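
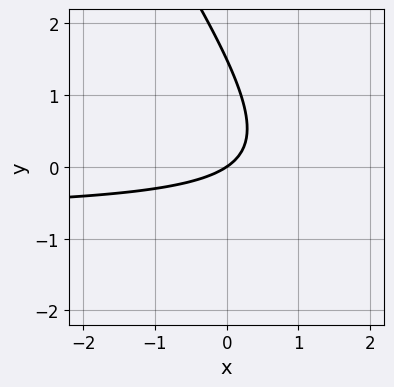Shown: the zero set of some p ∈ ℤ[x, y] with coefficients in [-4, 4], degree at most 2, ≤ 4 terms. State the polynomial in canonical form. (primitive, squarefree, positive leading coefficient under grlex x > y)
3*x*y + 2*y^2 + 2*x - 3*y

Degree: the shape is more complex than any degree-1 curve, so deg p = 2.
From the visible intercepts: it meets the x-axis at x = 0 (among the integer gridlines); it meets the y-axis at y = 0 (among the integer gridlines).
Putting this together gives p.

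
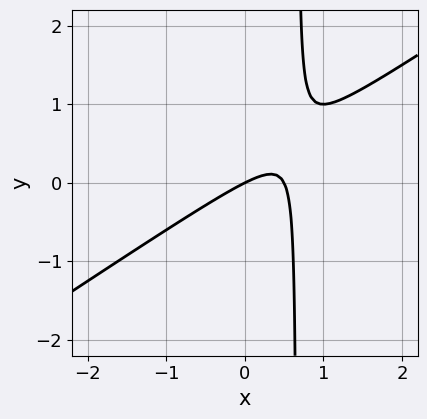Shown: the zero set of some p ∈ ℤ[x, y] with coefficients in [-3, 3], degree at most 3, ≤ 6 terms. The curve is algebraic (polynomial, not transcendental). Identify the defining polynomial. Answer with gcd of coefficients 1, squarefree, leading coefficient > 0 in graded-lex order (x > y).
2*x^2 - 3*x*y - x + 2*y

(a) deg p = 2. The shape is more complex than any degree-1 curve.
(b) From the visible intercepts: it crosses the y-axis at the gridline y = 0; it crosses the x-axis at the gridline x = 0.
(c) Putting this together gives p.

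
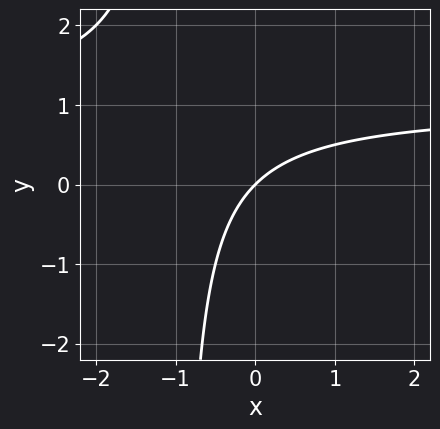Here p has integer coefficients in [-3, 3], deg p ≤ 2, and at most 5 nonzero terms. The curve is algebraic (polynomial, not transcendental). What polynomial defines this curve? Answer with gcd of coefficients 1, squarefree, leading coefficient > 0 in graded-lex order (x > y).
x*y - x + y

deg p = 2. No degree-1 curve has this shape.
From the visible intercepts: it meets the x-axis at x = 0 (among the integer gridlines); it crosses the y-axis at the gridline y = 0.
Assembling these constraints gives the stated polynomial.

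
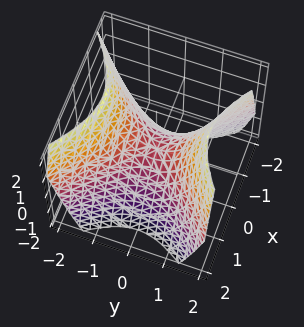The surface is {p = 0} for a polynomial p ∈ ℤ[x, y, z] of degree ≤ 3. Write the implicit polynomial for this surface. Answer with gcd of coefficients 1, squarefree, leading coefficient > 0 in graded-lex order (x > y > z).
First, deg p = 2. A hyperbolic paraboloid; a quadric.
Next, symmetries: mirror symmetry y ↦ −y ⇒ only even powers of y; it's symmetric under x → −x, forcing even powers of x.
Next, from the axis intercepts and sections: one x-axis crossing is at x = 0; it crosses the y-axis at the gridline y = 0; one z-axis crossing is at z = 0.
Finally, together with the visible shape, these determine p as stated.

x^2 - y^2 + z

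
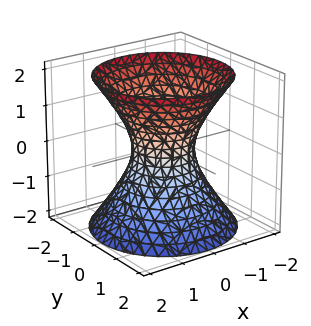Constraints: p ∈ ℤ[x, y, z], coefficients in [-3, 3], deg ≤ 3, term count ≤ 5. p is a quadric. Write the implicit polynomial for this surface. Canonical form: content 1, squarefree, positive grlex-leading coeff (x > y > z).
3*x^2 + 3*y^2 - 2*z^2 - 2

First, the degree is 2 — one connected sheet with a waist; a quadric.
Then, symmetries: rotational symmetry about the z-axis ⇒ p depends on x, y only through x² + y²; mirror symmetry z ↦ −z ⇒ only even powers of z.
Then, checking where it meets the axes: a circular section at z = -2 has radius between 1 and 2; the surface avoids every integer z-axis point in the box.
Finally, putting this together gives p.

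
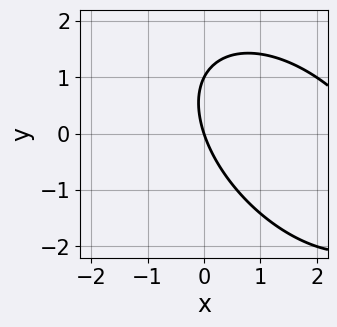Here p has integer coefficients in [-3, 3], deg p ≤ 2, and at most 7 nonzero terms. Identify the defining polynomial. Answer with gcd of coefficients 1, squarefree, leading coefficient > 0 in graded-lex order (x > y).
x^2 + x*y + y^2 - 3*x - y

The degree is 2 — a generic line meets the curve in up to 2 points.
From the axis intercepts and sections: it meets the x-axis at x = 0 (among the integer gridlines); among the integer gridlines, it crosses the y-axis at y ∈ {0, 1}.
Assembling these constraints gives the stated polynomial.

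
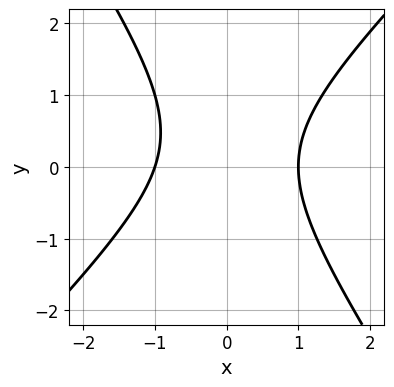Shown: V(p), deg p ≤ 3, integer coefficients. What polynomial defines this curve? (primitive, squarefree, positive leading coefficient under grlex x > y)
3*x^2 - x*y - 2*y^2 + y - 3

1. deg p = 2. No degree-1 curve has this shape.
2. Reading off the gridlines: it misses every integer gridline on the y-axis; among the integer gridlines, it crosses the x-axis at x ∈ {-1, 1}.
3. Matching integer coefficients to the picture gives p.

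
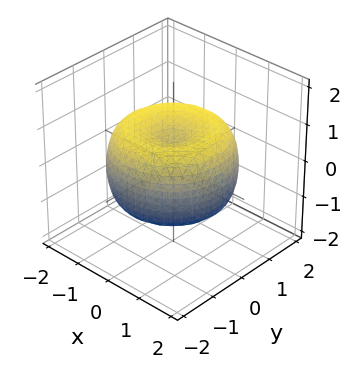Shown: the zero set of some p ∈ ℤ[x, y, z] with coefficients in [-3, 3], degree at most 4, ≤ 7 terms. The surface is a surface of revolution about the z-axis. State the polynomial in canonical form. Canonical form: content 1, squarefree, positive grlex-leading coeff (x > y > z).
First, deg p = 4.
Next, by symmetry, the z-axis is an axis of rotation, so x and y enter only as x² + y².
Next, observable constraints: a circular section at z = 0 has radius between 1 and 2.
Finally, together with the visible shape, these determine p as stated.

x^4 + 2*x^2*y^2 + y^4 - 2*x^2 - 2*y^2 + 2*z^2 - 1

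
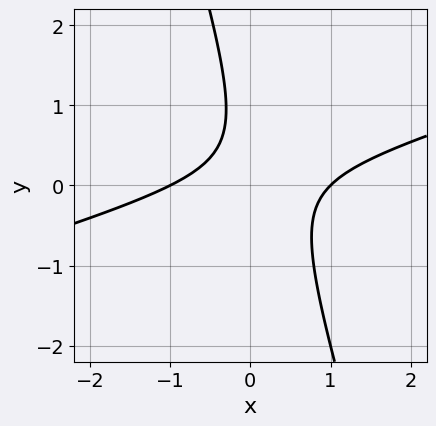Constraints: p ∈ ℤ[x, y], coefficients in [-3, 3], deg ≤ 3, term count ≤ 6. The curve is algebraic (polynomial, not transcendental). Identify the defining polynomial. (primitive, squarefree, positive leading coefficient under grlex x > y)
(a) Degree: the shape is more complex than any degree-1 curve, so deg p = 2.
(b) Checking where it meets the axes: no y-intercept at any integer in the box; among the integer gridlines, it crosses the x-axis at x ∈ {-1, 1}.
(c) Matching integer coefficients to the picture gives p.

x^2 - 3*x*y - y^2 + y - 1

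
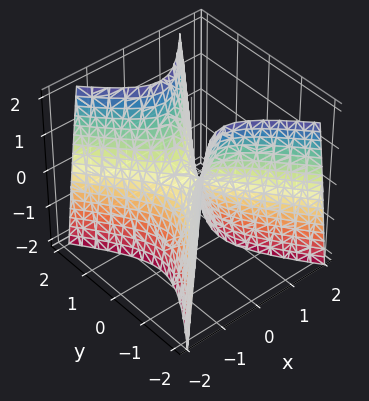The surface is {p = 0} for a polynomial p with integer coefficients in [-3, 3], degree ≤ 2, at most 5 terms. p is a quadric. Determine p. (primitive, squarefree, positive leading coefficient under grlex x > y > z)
First, deg p = 2. A saddle surface; a quadric.
Then, symmetries: mirror symmetry y ↦ −y ⇒ only even powers of y; it's symmetric under x → −x, forcing even powers of x.
Next, observable constraints: it meets the x-axis at x = 0 (among the integer gridlines); one y-axis crossing is at y = 0.
Finally, matching integer coefficients to the picture gives p.

3*x^2 - 2*y^2 + z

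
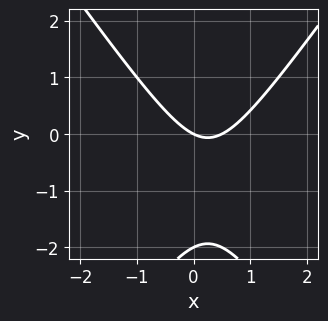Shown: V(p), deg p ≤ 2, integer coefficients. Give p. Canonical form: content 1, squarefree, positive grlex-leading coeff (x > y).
2*x^2 - y^2 - x - 2*y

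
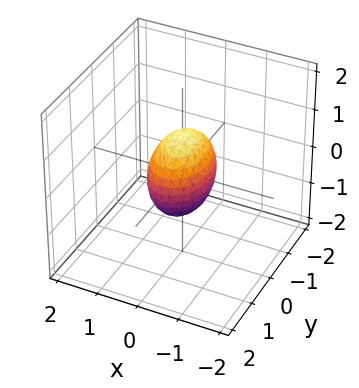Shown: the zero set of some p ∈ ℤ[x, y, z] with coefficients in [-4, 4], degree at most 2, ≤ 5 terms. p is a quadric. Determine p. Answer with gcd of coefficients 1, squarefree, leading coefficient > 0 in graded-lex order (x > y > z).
2*x^2 + y^2 + z^2 - 1

The degree is 2 — a closed, bounded, convex surface; a quadric.
Symmetries: the z ↦ −z reflection is a symmetry, so z appears only in even powers; mirror symmetry y ↦ −y ⇒ only even powers of y; the x ↦ −x reflection is a symmetry, so x appears only in even powers.
From the axis intercepts and sections: among the integer gridlines, it crosses the y-axis at y ∈ {-1, 1}; among the integer gridlines, it crosses the z-axis at z ∈ {-1, 1}.
Matching integer coefficients to the picture gives p.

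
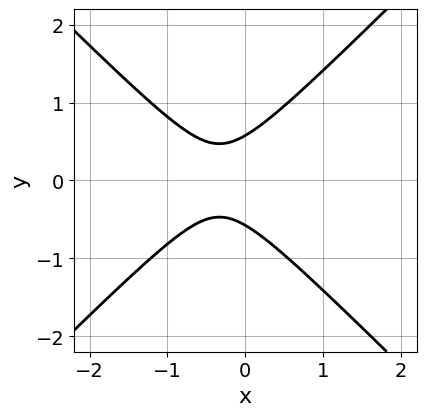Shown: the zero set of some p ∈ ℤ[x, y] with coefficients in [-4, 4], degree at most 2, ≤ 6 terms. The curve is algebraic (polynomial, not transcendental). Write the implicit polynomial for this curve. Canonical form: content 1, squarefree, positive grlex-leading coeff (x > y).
3*x^2 - 3*y^2 + 2*x + 1

Degree: the shape is more complex than any degree-1 curve, so deg p = 2.
Symmetries: mirror symmetry y ↦ −y ⇒ only even powers of y.
Checking where it meets the axes: it misses every integer gridline on the x-axis.
Matching integer coefficients to the picture gives p.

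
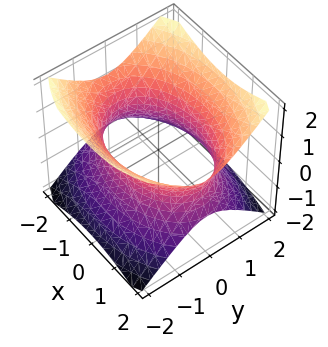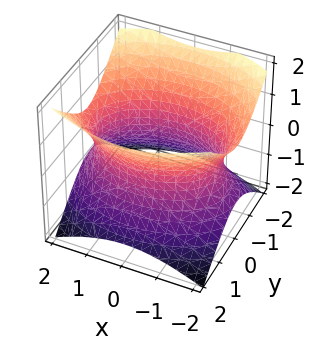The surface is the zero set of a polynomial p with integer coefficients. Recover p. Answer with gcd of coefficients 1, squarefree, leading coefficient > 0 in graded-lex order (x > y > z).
x^2 + 2*y^2 - 2*z^2 - 3

First, deg p = 2. An hourglass — one-sheet hyperboloid; a quadric.
Then, symmetries: it's symmetric under y → −y, forcing even powers of y; mirror symmetry x ↦ −x ⇒ only even powers of x; mirror symmetry z ↦ −z ⇒ only even powers of z.
Next, reading off the gridlines: it misses every integer gridline on the z-axis.
Finally, assembling these constraints gives the stated polynomial.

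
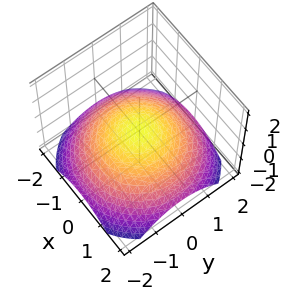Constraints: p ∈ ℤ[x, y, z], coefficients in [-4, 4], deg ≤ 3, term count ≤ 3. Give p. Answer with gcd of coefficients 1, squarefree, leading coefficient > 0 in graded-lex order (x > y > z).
x^2 + y^2 + 3*z

First, deg p = 2.
Then, symmetries: the surface is invariant under rotation about z: p = q(x² + y², z).
Next, from the axis intercepts and sections: one z-axis crossing is at z = 0; it meets the x-axis at x = 0 (among the integer gridlines).
Finally, the integer polynomial consistent with all of this is the stated p.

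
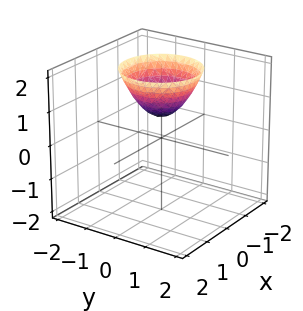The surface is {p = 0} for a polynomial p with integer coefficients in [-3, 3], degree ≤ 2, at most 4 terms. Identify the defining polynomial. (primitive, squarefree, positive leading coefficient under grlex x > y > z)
3*x^2 + 3*y^2 - 3*z + 2

(a) Degree: a generic line meets the surface in up to 2 points, so deg p = 2.
(b) Symmetries: the surface is invariant under rotation about z: p = q(x² + y², z).
(c) Reading off the gridlines: a circular section at z = 1 has radius between 0 and 1; the surface avoids every integer x-axis point in the box; the surface avoids every integer y-axis point in the box.
(d) Assembling these constraints gives the stated polynomial.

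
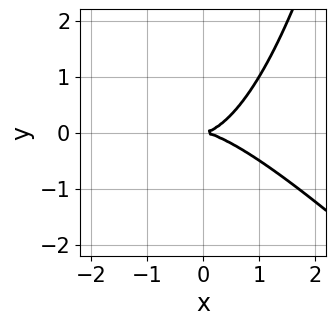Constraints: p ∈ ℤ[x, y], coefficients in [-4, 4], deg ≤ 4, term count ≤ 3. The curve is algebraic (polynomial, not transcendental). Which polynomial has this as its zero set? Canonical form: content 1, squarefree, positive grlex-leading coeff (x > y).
x^3 + x^2*y - 2*y^2

Degree: the shape is more complex than any degree-2 curve, so deg p = 3.
From the axis intercepts and sections: it meets the x-axis at x = 0 (among the integer gridlines); it meets the y-axis at y = 0 (among the integer gridlines).
Solving for integer coefficients yields p as stated.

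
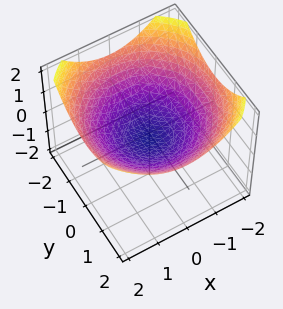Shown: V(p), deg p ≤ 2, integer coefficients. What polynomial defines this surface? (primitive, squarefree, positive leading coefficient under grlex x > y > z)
First, deg p = 2. A generic line meets the surface in up to 2 points.
Next, by symmetry, the z-axis is an axis of rotation, so x and y enter only as x² + y².
Then, observable constraints: among the integer gridlines, it crosses the x-axis at x ∈ {-1, 1}; a circular section at z = 0 has radius exactly 1; among the integer gridlines, it crosses the y-axis at y ∈ {-1, 1}.
Finally, these observations pin down the coefficients.

x^2 + y^2 - 3*z - 1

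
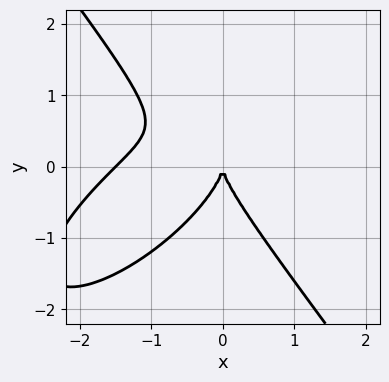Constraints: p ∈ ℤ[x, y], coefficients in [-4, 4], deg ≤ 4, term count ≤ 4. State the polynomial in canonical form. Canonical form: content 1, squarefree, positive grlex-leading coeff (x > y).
2*x^3 - 2*x^2*y + 2*y^3 + 3*x^2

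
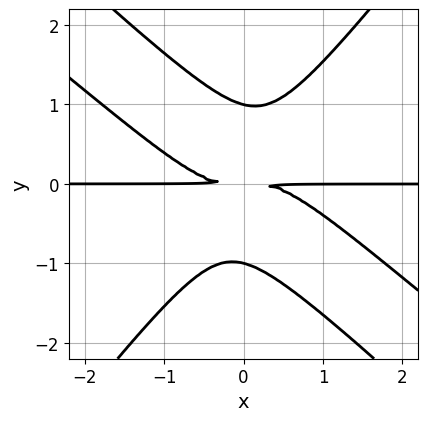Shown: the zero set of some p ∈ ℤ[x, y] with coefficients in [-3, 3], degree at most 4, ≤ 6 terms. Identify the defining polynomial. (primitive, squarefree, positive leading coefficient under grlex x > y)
Degree: a generic line meets the curve in up to 4 points, so deg p = 4.
Against the integer gridlines: among the integer gridlines, it crosses the y-axis at y ∈ {-1, 1}; the visible x-axis segment lies entirely on the curve.
Fitting integer coefficients to these (and the overall shape) gives p.

2*x^3*y + 3*x^2*y^2 - x*y^3 - 2*y^4 + 2*y^2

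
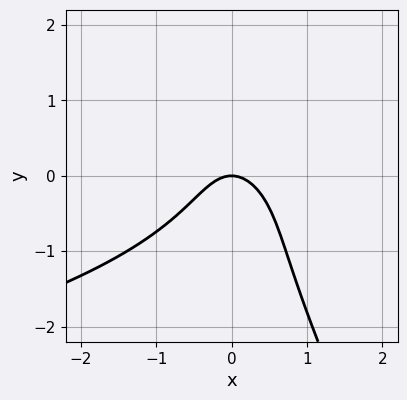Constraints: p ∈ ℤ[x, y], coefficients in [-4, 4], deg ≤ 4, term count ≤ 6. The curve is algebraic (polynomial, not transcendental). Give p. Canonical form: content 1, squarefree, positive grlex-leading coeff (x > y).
2*x*y^2 + y^3 + 3*x^2 + 2*y

First, deg p = 3.
Next, observable constraints: it meets the y-axis at y = 0 (among the integer gridlines); it meets the x-axis at x = 0 (among the integer gridlines).
Finally, putting this together gives p.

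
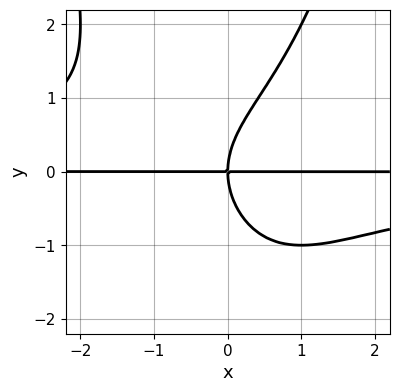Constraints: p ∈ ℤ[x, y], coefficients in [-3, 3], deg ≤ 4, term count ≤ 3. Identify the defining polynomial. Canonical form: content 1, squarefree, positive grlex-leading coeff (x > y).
x^2*y^2 - y^3 + 2*x*y

The degree is 4 — no degree-3 curve has this shape.
Checking where it meets the axes: it meets the y-axis at y = 0 (among the integer gridlines); the visible x-axis segment lies entirely on the curve.
Solving for integer coefficients yields p as stated.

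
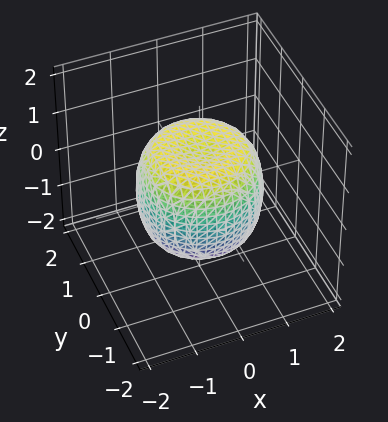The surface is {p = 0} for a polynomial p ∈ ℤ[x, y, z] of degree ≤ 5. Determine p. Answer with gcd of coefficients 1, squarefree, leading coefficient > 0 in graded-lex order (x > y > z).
(a) Degree: the shape is more complex than any degree-3 surface, so deg p = 4.
(b) Symmetry: the z-axis is an axis of rotation, so x and y enter only as x² + y².
(c) Checking where it meets the axes: a circular section at z = 0 has radius between 1 and 2; among the integer gridlines, it crosses the z-axis at z ∈ {-1, 1}.
(d) These observations pin down the coefficients.

x^4 + 2*x^2*y^2 + y^4 - x^2 - y^2 + z^2 - 1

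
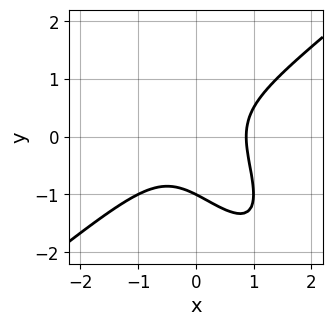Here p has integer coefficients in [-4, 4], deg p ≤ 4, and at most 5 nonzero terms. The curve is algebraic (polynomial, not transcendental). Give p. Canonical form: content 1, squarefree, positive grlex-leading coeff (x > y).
(a) Degree: no degree-2 curve has this shape, so deg p = 3.
(b) Reading off the gridlines: one y-axis crossing is at y = -1.
(c) Putting this together gives p.

3*x^3 - 3*x*y^2 - 2*y^3 - 2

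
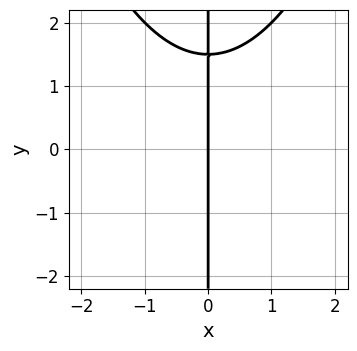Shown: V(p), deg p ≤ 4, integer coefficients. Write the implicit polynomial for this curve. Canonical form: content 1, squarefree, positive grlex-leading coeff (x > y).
x^3 - 2*x*y + 3*x

1. deg p = 3. No degree-2 curve has this shape.
2. From the axis intercepts and sections: it meets the x-axis at x = 0 (among the integer gridlines); the visible y-axis segment lies entirely on the curve.
3. These observations pin down the coefficients.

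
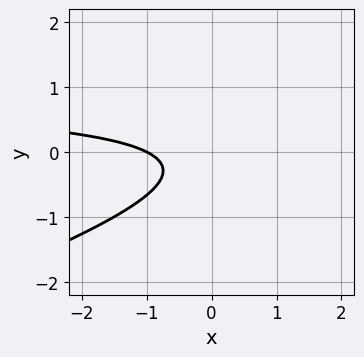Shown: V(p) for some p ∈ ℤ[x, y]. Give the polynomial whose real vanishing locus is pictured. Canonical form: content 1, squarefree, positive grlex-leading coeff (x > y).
(a) The degree is 2 — the shape is more complex than any degree-1 curve.
(b) Reading off the gridlines: one x-axis crossing is at x = -1; it misses every integer gridline on the y-axis.
(c) These observations pin down the coefficients.

x*y - 3*y^2 - x - y - 1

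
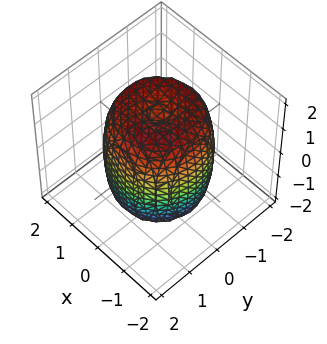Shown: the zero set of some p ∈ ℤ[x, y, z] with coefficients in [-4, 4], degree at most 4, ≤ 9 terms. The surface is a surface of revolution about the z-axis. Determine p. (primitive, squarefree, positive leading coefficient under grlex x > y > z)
1. deg p = 4. No degree-3 surface has this shape.
2. Symmetries: the z-axis is an axis of rotation, so x and y enter only as x² + y².
3. Against the integer gridlines: a circular section at z = 0 has radius between 1 and 2.
4. Assembling these constraints gives the stated polynomial.

2*x^4 + 4*x^2*y^2 + 2*y^4 - 3*x^2 - 3*y^2 + z^2 - 2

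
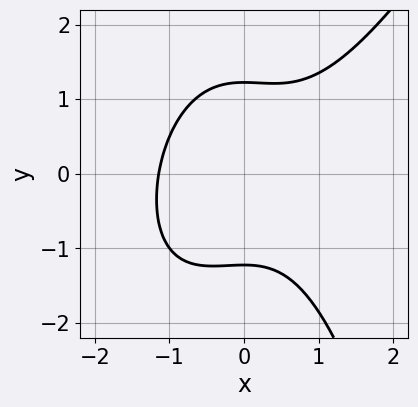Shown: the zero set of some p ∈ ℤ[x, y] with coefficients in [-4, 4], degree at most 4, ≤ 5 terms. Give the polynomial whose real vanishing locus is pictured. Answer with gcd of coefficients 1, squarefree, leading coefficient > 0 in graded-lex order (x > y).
2*x^3 - x^2*y - 2*y^2 + 3

First, the degree is 3 — no degree-2 curve has this shape.
Finally, matching integer coefficients to the picture gives p.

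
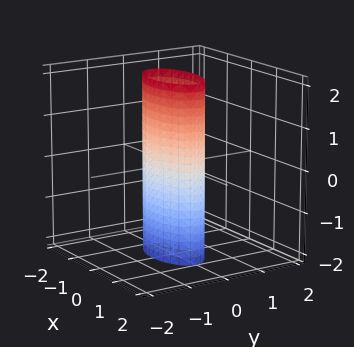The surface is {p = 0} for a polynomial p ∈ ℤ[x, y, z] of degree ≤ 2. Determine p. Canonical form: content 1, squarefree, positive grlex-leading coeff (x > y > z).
(a) deg p = 2. Constant cross-section along one axis; a quadric.
(b) Symmetries: mirror symmetry x ↦ −x ⇒ only even powers of x; the z ↦ −z reflection is a symmetry, so z appears only in even powers; the y ↦ −y reflection is a symmetry, so y appears only in even powers.
(c) From the visible intercepts: among the integer gridlines, it crosses the x-axis at x ∈ {-1, 1}; the surface avoids every integer z-axis point in the box.
(d) Matching integer coefficients to the picture gives p.

x^2 + 3*y^2 - 1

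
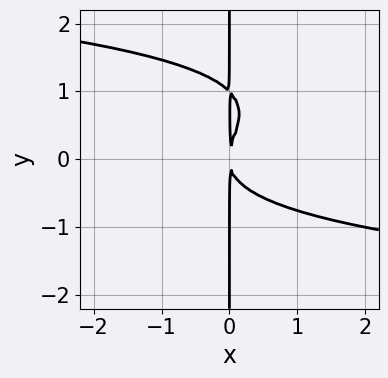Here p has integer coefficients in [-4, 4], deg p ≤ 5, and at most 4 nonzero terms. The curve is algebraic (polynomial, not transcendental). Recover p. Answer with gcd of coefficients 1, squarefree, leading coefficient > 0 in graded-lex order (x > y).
First, deg p = 4.
Next, checking where it meets the axes: the visible y-axis segment lies entirely on the curve.
Finally, the integer polynomial consistent with all of this is the stated p.

x*y^3 - x*y^2 + x^2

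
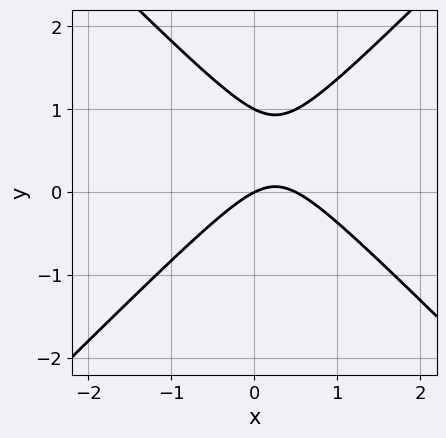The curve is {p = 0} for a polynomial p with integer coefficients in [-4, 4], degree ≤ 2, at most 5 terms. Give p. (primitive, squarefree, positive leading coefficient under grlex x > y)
2*x^2 - 2*y^2 - x + 2*y

(a) The degree is 2 — a generic line meets the curve in up to 2 points.
(b) From the visible intercepts: it meets the x-axis at x = 0 (among the integer gridlines); among the integer gridlines, it crosses the y-axis at y ∈ {0, 1}.
(c) Solving for integer coefficients yields p as stated.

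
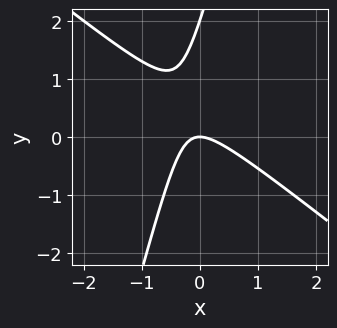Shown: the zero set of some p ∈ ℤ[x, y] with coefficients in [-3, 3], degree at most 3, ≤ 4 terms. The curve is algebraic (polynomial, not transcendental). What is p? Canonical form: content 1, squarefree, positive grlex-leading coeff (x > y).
3*x^2 + 3*x*y - y^2 + 2*y

(a) Degree: no degree-1 curve has this shape, so deg p = 2.
(b) Reading off the gridlines: among the integer gridlines, it crosses the y-axis at y ∈ {0, 2}; one x-axis crossing is at x = 0.
(c) Fitting integer coefficients to these (and the overall shape) gives p.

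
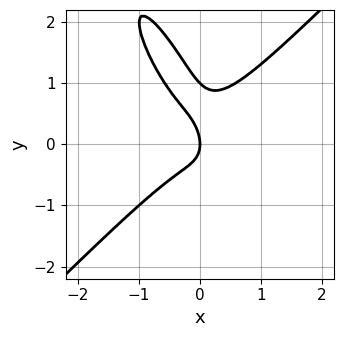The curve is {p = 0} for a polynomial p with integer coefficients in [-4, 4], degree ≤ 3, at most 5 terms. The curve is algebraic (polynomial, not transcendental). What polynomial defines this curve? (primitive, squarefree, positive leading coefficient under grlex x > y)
(a) The degree is 3 — a generic line meets the curve in up to 3 points.
(b) From the axis intercepts and sections: the y-axis gridline crossings are at y ∈ {0, 1}; it meets the x-axis at x = 0 (among the integer gridlines).
(c) These observations pin down the coefficients.

3*x^3 - 2*x*y^2 - y^3 + y^2 + x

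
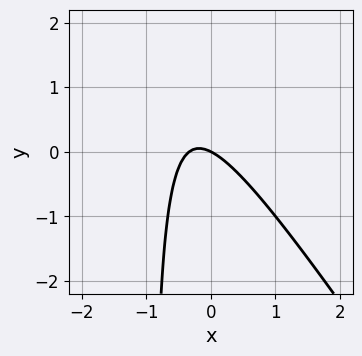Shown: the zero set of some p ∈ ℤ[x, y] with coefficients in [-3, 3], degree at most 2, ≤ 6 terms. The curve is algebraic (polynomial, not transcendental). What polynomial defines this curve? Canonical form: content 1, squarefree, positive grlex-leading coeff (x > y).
(a) deg p = 2. No degree-1 curve has this shape.
(b) From the axis intercepts and sections: it crosses the y-axis at the gridline y = 0; it crosses the x-axis at the gridline x = 0.
(c) Fitting integer coefficients to these (and the overall shape) gives p.

3*x^2 + 2*x*y + x + 2*y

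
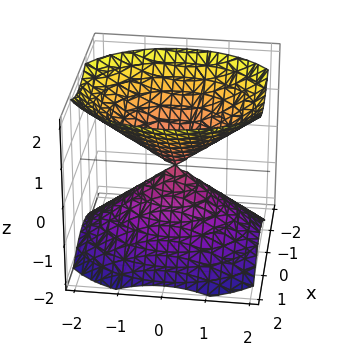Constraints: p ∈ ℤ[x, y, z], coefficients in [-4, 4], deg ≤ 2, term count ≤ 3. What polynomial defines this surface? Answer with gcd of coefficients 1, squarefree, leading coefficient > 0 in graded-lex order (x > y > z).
First, the picture has 2 separate pieces. Treating them together as one polynomial.
Then, degree: a double cone through the origin; a quadric, so deg p = 2.
Then, symmetries: the z ↦ −z reflection is a symmetry, so z appears only in even powers; mirror symmetry y ↦ −y ⇒ only even powers of y; mirror symmetry x ↦ −x ⇒ only even powers of x.
Next, against the integer gridlines: one y-axis crossing is at y = 0; it crosses the z-axis at the gridline z = 0; it crosses the x-axis at the gridline x = 0.
Finally, together with the visible shape, these determine p as stated.

3*x^2 + 2*y^2 - 3*z^2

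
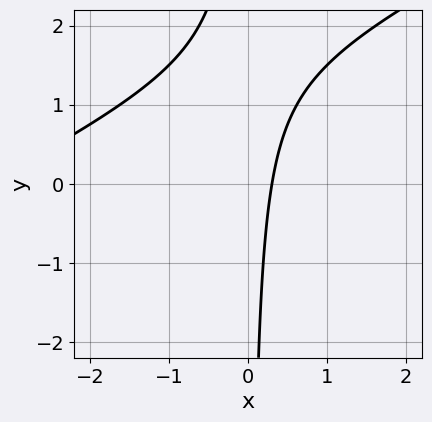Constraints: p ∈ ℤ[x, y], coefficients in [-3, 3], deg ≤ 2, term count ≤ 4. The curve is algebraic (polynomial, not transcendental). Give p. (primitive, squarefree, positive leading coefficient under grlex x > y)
x^2 - 2*x*y + 3*x - 1

1. The degree is 2 — no degree-1 curve has this shape.
2. Reading off the gridlines: no y-intercept at any integer in the box.
3. Solving for integer coefficients yields p as stated.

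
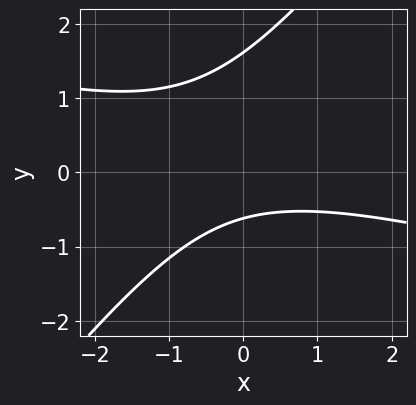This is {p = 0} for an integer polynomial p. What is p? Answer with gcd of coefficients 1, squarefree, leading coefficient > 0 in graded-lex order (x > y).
First, degree: no degree-1 curve has this shape, so deg p = 2.
Next, reading off the gridlines: the curve avoids every integer x-axis point in the box.
Finally, the integer polynomial consistent with all of this is the stated p.

x^2 + 3*x*y - 3*y^2 + 3*y + 3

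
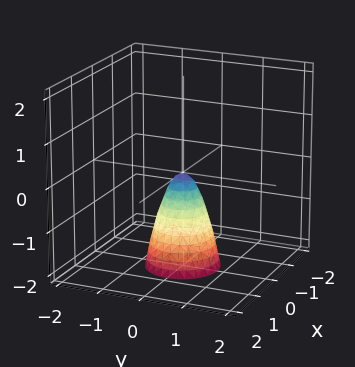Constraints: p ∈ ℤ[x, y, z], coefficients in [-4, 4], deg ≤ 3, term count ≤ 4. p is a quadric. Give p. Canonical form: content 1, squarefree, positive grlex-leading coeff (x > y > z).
3*x^2 + 3*y^2 + z

First, degree: a paraboloid; a quadric, so deg p = 2.
Next, by symmetry, the surface is invariant under rotation about z: p = q(x² + y², z).
Next, reading off the gridlines: a circular section at z = -1 has radius between 0 and 1; it meets the x-axis at x = 0 (among the integer gridlines); it crosses the y-axis at the gridline y = 0; it crosses the z-axis at the gridline z = 0.
Finally, putting this together gives p.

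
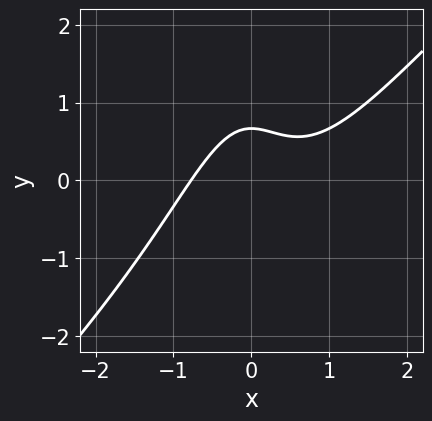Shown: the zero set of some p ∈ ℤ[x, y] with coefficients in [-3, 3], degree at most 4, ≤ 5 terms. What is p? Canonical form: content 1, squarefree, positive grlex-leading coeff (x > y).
First, the degree is 3 — the shape is more complex than any degree-2 curve.
Finally, putting this together gives p.

3*x^3 - 3*x^2*y - x^2 - 3*y + 2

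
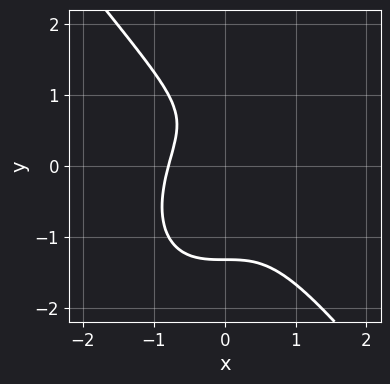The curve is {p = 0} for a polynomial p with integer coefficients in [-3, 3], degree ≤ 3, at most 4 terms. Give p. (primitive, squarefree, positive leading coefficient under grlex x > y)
2*x^3 + y^3 - y + 1

First, the degree is 3 — no degree-2 curve has this shape.
Finally, solving for integer coefficients yields p as stated.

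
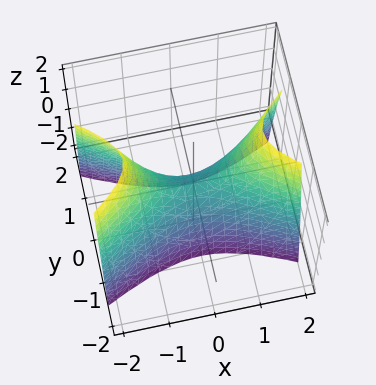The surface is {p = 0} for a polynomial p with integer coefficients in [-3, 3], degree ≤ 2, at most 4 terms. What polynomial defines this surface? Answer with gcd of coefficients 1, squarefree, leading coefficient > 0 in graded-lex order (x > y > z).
Degree: a saddle surface; a quadric, so deg p = 2.
Symmetries: it's symmetric under y → −y, forcing even powers of y; it's symmetric under x → −x, forcing even powers of x.
Against the integer gridlines: it crosses the x-axis at the gridline x = 0; one y-axis crossing is at y = 0; it meets the z-axis at z = 0 (among the integer gridlines).
Solving for integer coefficients yields p as stated.

x^2 - 3*y^2 - z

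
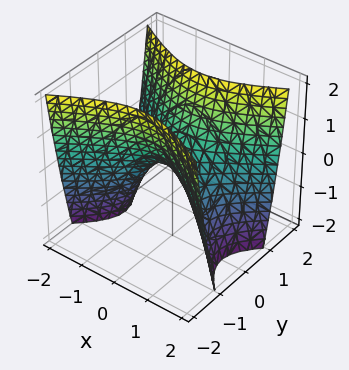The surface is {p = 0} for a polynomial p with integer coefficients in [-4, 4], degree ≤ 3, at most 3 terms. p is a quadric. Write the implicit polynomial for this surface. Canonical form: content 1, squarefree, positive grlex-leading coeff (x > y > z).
(a) deg p = 2.
(b) Symmetries: mirror symmetry y ↦ −y ⇒ only even powers of y; it's symmetric under x → −x, forcing even powers of x.
(c) Observable constraints: one y-axis crossing is at y = 0; one z-axis crossing is at z = 0; it meets the x-axis at x = 0 (among the integer gridlines).
(d) Fitting integer coefficients to these (and the overall shape) gives p.

x^2 - 2*y^2 + z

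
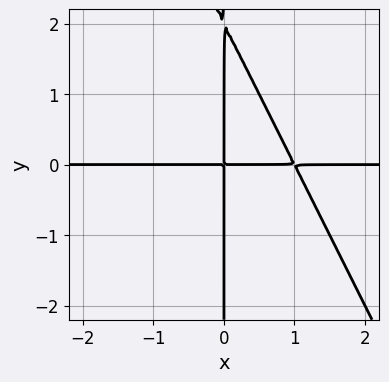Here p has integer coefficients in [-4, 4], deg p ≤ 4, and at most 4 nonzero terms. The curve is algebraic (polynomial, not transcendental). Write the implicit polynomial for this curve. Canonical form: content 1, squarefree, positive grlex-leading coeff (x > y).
2*x^2*y + x*y^2 - 2*x*y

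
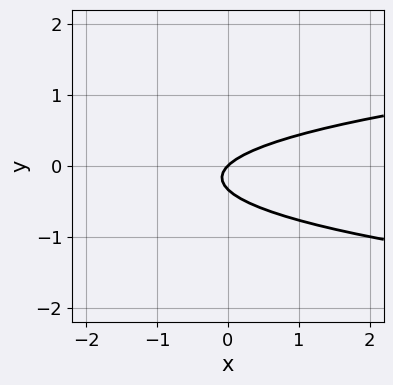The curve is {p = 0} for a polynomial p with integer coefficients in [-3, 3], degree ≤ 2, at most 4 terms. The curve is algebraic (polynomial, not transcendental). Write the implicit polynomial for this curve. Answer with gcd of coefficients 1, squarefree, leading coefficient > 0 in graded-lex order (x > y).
First, degree: a generic line meets the curve in up to 2 points, so deg p = 2.
Then, checking where it meets the axes: one x-axis crossing is at x = 0; it meets the y-axis at y = 0 (among the integer gridlines).
Finally, fitting integer coefficients to these (and the overall shape) gives p.

3*y^2 - x + y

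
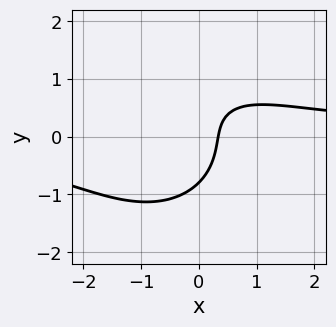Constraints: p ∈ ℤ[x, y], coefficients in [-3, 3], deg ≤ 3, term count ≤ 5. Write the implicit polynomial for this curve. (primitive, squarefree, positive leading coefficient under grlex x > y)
2*x^2*y + 2*y^3 + x*y - 3*x + 1

Degree: a generic line meets the curve in up to 3 points, so deg p = 3.
The integer polynomial consistent with all of this is the stated p.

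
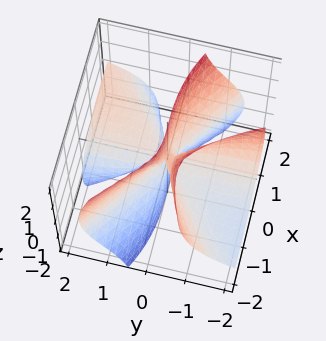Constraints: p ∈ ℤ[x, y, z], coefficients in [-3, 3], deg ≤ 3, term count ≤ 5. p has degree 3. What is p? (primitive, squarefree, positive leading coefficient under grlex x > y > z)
x^3 - 2*x*y^2 + 3*x*y*z + 3*y^2*z + 2*y*z^2

First, degree: no degree-2 surface has this shape, so deg p = 3.
Then, from the visible intercepts: every point of the z-axis in the box is on the surface; it meets the x-axis at x = 0 (among the integer gridlines); every point of the y-axis in the box is on the surface.
Finally, these observations pin down the coefficients.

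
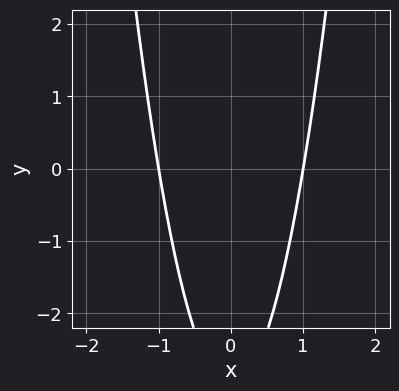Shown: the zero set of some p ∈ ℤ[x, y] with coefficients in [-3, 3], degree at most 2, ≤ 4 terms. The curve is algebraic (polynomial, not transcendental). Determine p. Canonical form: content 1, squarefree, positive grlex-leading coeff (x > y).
1. The degree is 2 — the shape is more complex than any degree-1 curve.
2. Symmetries: mirror symmetry x ↦ −x ⇒ only even powers of x.
3. From the axis intercepts and sections: no y-intercept at any integer in the box; among the integer gridlines, it crosses the x-axis at x ∈ {-1, 1}.
4. Fitting integer coefficients to these (and the overall shape) gives p.

3*x^2 - y - 3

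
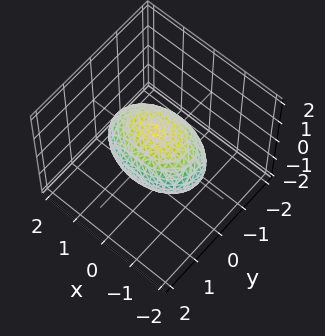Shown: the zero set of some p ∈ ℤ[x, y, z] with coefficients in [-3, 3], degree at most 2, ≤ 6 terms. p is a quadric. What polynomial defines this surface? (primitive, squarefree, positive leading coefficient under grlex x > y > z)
x^2 + 2*y^2 + 2*z^2 - 2

(a) Degree: bounded and convex; a quadric, so deg p = 2.
(b) Symmetries: the y ↦ −y reflection is a symmetry, so y appears only in even powers; the x ↦ −x reflection is a symmetry, so x appears only in even powers; mirror symmetry z ↦ −z ⇒ only even powers of z.
(c) Reading off the gridlines: the z-axis gridline crossings are at z ∈ {-1, 1}; among the integer gridlines, it crosses the y-axis at y ∈ {-1, 1}.
(d) Together with the visible shape, these determine p as stated.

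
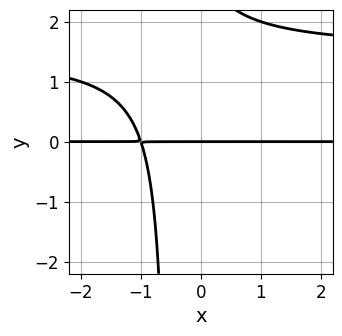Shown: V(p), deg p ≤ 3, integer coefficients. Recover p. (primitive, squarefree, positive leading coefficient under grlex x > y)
deg p = 3.
Checking where it meets the axes: every point of the x-axis in the box is on the curve; it meets the y-axis at y = 0 (among the integer gridlines).
The integer polynomial consistent with all of this is the stated p.

2*x*y^2 - 3*x*y + y^2 - 3*y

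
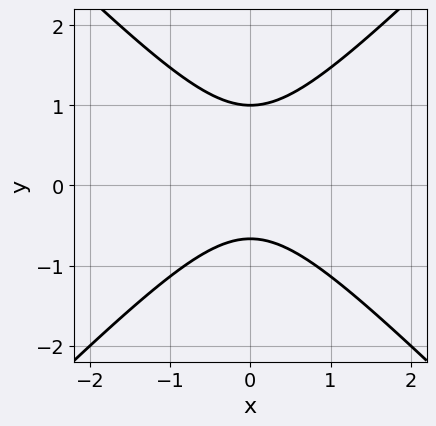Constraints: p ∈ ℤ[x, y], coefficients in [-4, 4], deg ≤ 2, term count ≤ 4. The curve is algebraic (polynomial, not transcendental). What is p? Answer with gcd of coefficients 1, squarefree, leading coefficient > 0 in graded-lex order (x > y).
3*x^2 - 3*y^2 + y + 2

(a) deg p = 2. No degree-1 curve has this shape.
(b) Symmetries: the x ↦ −x reflection is a symmetry, so x appears only in even powers.
(c) Checking where it meets the axes: the curve avoids every integer x-axis point in the box; it meets the y-axis at y = 1 (among the integer gridlines).
(d) Putting this together gives p.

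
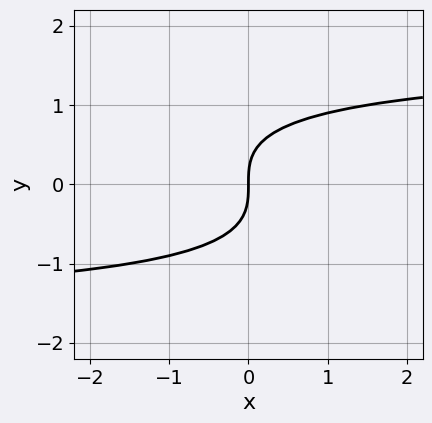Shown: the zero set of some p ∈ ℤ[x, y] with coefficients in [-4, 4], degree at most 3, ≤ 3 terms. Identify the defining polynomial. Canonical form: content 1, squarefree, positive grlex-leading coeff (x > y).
The degree is 3 — no degree-2 curve has this shape.
Observable constraints: one x-axis crossing is at x = 0; it crosses the y-axis at the gridline y = 0.
Assembling these constraints gives the stated polynomial.

x*y^2 + 3*y^3 - 3*x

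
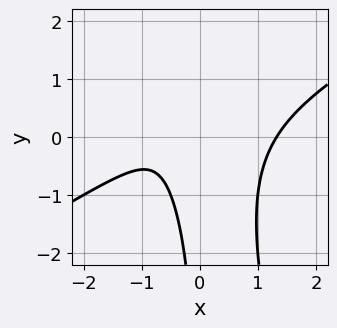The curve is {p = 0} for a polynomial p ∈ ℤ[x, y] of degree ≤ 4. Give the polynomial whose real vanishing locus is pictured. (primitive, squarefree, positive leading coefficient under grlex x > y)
2*x^3 - 3*x^2*y - x*y^2 - 2*x - 2

First, degree: a generic line meets the curve in up to 3 points, so deg p = 3.
Next, observable constraints: the curve avoids every integer y-axis point in the box.
Finally, solving for integer coefficients yields p as stated.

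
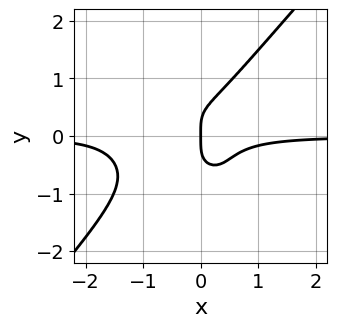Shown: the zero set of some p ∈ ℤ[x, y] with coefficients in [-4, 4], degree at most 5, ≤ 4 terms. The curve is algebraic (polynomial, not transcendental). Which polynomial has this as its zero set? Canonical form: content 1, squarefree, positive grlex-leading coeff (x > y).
3*x^3*y - 2*y^4 + 3*x^2*y + x

(a) deg p = 4. A generic line meets the curve in up to 4 points.
(b) Against the integer gridlines: one x-axis crossing is at x = 0; one y-axis crossing is at y = 0.
(c) Matching integer coefficients to the picture gives p.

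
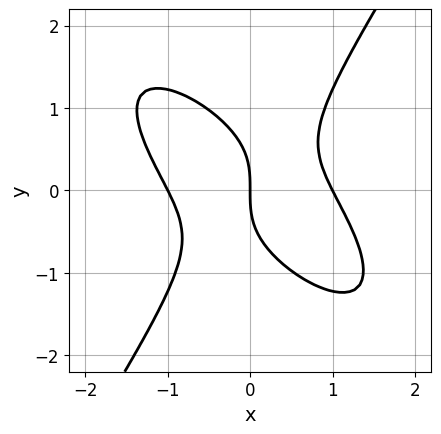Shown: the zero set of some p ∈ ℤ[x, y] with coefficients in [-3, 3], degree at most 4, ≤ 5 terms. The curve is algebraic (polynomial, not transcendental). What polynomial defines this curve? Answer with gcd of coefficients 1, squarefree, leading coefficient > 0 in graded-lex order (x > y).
1. deg p = 3. The shape is more complex than any degree-2 curve.
2. Checking where it meets the axes: the x-axis gridline crossings are at x ∈ {-1, 0, 1}; it crosses the y-axis at the gridline y = 0.
3. Fitting integer coefficients to these (and the overall shape) gives p.

3*x^3 + 3*x^2*y - 2*y^3 - 3*x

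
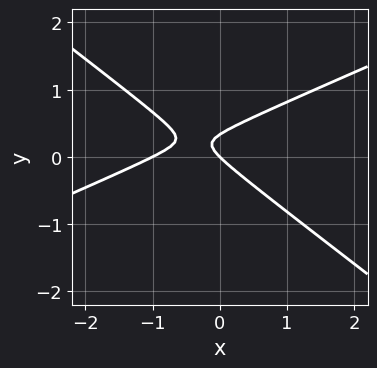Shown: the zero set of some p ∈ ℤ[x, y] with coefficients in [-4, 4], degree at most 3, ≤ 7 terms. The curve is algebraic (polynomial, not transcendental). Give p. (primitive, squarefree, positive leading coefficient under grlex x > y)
1. The degree is 2 — a generic line meets the curve in up to 2 points.
2. Observable constraints: the x-axis gridline crossings are at x ∈ {-1, 0}; it crosses the y-axis at the gridline y = 0.
3. These observations pin down the coefficients.

x^2 - x*y - 3*y^2 + x + y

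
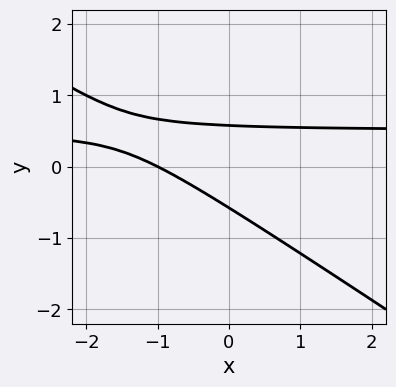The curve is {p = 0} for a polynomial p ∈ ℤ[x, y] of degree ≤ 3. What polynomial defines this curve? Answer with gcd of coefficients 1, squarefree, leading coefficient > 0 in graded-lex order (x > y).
2*x*y + 3*y^2 - x - 1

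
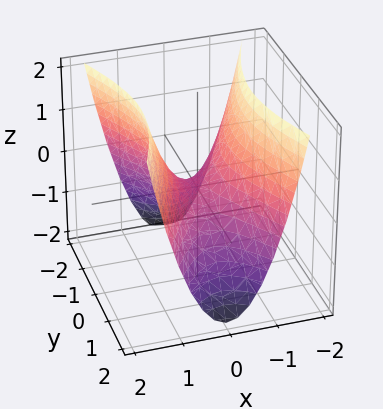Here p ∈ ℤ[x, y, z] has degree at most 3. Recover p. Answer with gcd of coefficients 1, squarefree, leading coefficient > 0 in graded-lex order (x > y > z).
3*x^2 - y^2 - 2*z

deg p = 2.
Symmetries: the x ↦ −x reflection is a symmetry, so x appears only in even powers; it's symmetric under y → −y, forcing even powers of y.
Checking where it meets the axes: it meets the x-axis at x = 0 (among the integer gridlines); it crosses the z-axis at the gridline z = 0; it crosses the y-axis at the gridline y = 0.
Matching integer coefficients to the picture gives p.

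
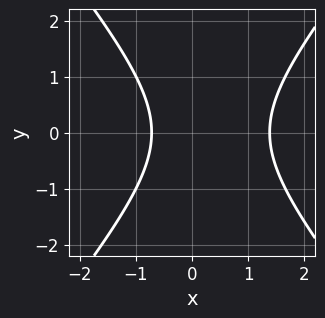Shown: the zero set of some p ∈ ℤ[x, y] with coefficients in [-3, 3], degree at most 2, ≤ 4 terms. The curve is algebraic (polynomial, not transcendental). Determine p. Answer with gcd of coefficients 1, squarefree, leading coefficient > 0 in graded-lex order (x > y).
deg p = 2. The shape is more complex than any degree-1 curve.
Symmetries: the y ↦ −y reflection is a symmetry, so y appears only in even powers.
Observable constraints: it misses every integer gridline on the y-axis.
These observations pin down the coefficients.

3*x^2 - 2*y^2 - 2*x - 3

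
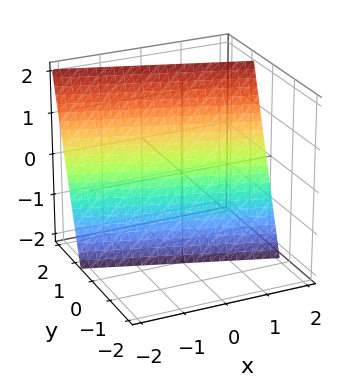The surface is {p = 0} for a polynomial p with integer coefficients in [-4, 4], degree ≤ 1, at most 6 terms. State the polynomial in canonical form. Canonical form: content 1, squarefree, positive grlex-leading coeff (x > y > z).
x + 3*y - z - 2

First, the degree is 1 — the surface is flat (a plane).
Then, against the integer gridlines: it crosses the x-axis at the gridline x = 2; it meets the z-axis at z = -2 (among the integer gridlines).
Finally, the integer polynomial consistent with all of this is the stated p.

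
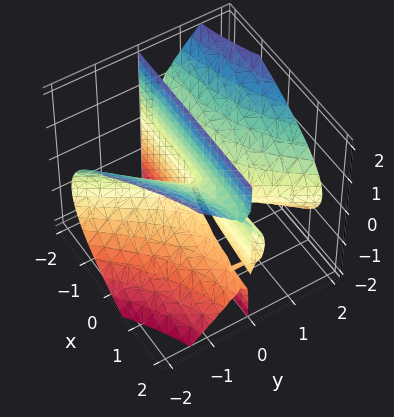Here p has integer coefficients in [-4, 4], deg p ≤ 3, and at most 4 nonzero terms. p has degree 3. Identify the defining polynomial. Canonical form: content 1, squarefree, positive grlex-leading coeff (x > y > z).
First, the degree is 3 — the shape is more complex than any degree-2 surface.
Next, reading off the gridlines: every point of the z-axis in the box is on the surface; one y-axis crossing is at y = 0; the visible x-axis segment lies entirely on the surface.
Finally, assembling these constraints gives the stated polynomial.

3*x*y^2 - 2*y^3 + 3*y*z^2 - x*y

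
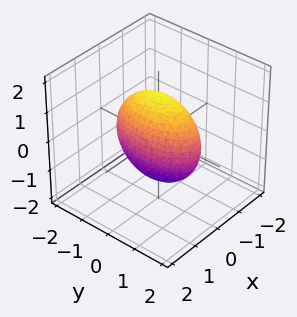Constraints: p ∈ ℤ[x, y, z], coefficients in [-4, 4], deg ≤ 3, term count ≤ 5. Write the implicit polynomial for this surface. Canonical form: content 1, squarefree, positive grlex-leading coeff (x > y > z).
3*x^2 + y^2 + z^2 - 2

First, the degree is 2 — a closed, bounded, convex surface; a quadric.
Next, symmetries: mirror symmetry z ↦ −z ⇒ only even powers of z; mirror symmetry x ↦ −x ⇒ only even powers of x; mirror symmetry y ↦ −y ⇒ only even powers of y.
Finally, matching integer coefficients to the picture gives p.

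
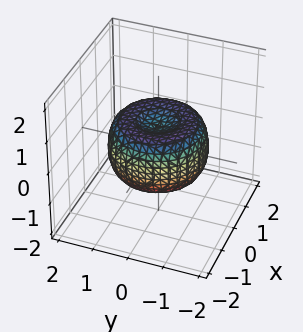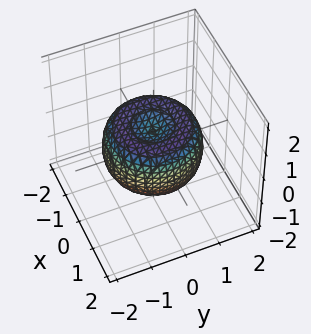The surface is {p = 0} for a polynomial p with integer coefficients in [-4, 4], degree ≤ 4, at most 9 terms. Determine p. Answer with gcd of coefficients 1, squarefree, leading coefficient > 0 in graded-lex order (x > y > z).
2*x^4 + 4*x^2*y^2 + 2*y^4 - 3*x^2 - 3*y^2 + 3*z^2 - 1

(a) The degree is 4 — no degree-3 surface has this shape.
(b) By symmetry, the z-axis is an axis of rotation, so x and y enter only as x² + y².
(c) From the axis intercepts and sections: a circular section at z = 0 has radius between 1 and 2.
(d) Together with the visible shape, these determine p as stated.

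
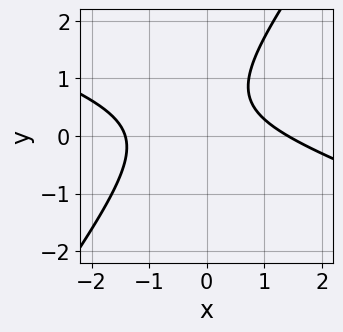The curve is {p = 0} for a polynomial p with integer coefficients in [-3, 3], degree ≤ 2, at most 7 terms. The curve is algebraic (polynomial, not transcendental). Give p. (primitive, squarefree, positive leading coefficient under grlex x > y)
Degree: a generic line meets the curve in up to 2 points, so deg p = 2.
From the axis intercepts and sections: no y-intercept at any integer in the box.
Assembling these constraints gives the stated polynomial.

x^2 + 2*x*y - 2*y^2 + 2*y - 2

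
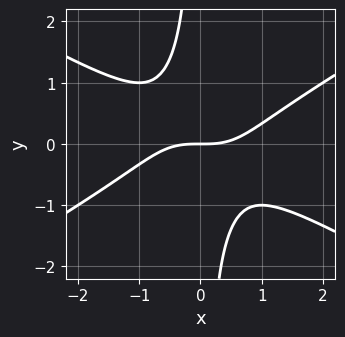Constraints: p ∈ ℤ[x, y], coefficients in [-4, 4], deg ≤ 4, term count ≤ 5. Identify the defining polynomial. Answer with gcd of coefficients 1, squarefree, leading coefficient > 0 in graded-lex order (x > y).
First, deg p = 3.
Next, from the axis intercepts and sections: one x-axis crossing is at x = 0; one y-axis crossing is at y = 0.
Finally, putting this together gives p.

x^3 - 3*x*y^2 - 2*y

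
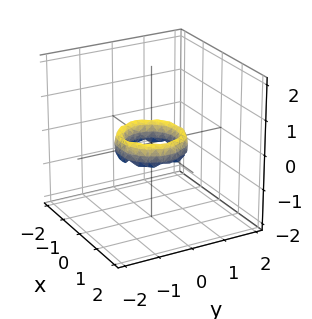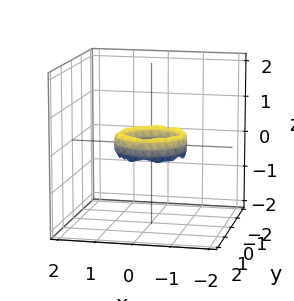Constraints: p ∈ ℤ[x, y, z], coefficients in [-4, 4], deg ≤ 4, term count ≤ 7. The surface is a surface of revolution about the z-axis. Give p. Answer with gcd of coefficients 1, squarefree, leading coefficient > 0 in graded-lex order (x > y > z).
2*x^4 + 4*x^2*y^2 + 2*y^4 - 3*x^2 - 3*y^2 + z^2 + 1

Degree: a generic line meets the surface in up to 4 points, so deg p = 4.
By symmetry, every cross-section ⟂ z is a circle, so x, y appear only via x² + y².
Observable constraints: the x-axis gridline crossings are at x ∈ {-1, 1}; among the integer gridlines, it crosses the y-axis at y ∈ {-1, 1}; it misses every integer gridline on the z-axis; a circular section at z = 0 has radius between 0 and 1.
Fitting integer coefficients to these (and the overall shape) gives p.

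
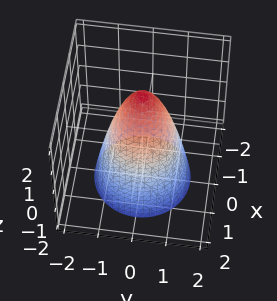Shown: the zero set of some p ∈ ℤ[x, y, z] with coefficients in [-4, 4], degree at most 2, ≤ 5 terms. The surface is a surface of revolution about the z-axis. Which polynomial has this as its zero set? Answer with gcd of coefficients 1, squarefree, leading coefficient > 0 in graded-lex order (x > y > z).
1. Degree: the shape is more complex than any degree-1 surface, so deg p = 2.
2. By symmetry, the surface is invariant under rotation about z: p = q(x² + y², z).
3. From the visible intercepts: a circular section at z = 0 has radius exactly 1; one z-axis crossing is at z = 2; the x-axis gridline crossings are at x ∈ {-1, 1}.
4. Fitting integer coefficients to these (and the overall shape) gives p. Check: (0, 1, 0) on the y-axis lies on the surface, and p(0, 1, 0) = 0. ✓

2*x^2 + 2*y^2 + z - 2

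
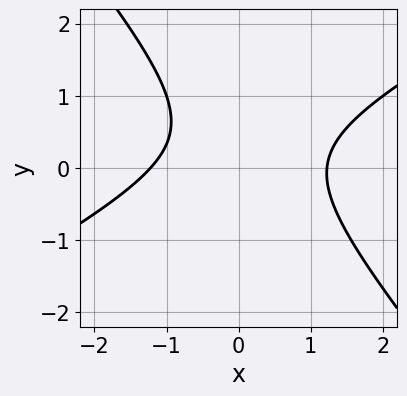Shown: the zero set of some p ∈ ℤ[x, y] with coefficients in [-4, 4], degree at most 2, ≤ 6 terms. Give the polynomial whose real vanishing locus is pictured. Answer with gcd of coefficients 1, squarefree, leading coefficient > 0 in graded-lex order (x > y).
1. The degree is 2 — a generic line meets the curve in up to 2 points.
2. Checking where it meets the axes: no y-intercept at any integer in the box.
3. Matching integer coefficients to the picture gives p.

2*x^2 - 2*x*y - 3*y^2 + 2*y - 3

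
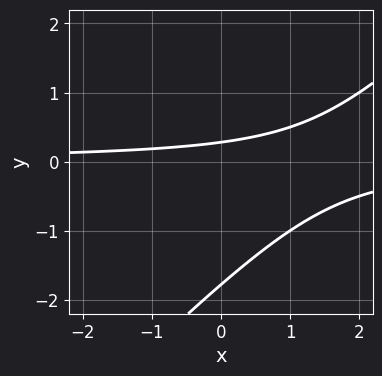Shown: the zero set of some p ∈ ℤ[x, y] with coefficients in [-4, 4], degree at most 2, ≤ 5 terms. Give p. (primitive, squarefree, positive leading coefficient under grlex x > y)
deg p = 2. No degree-1 curve has this shape.
From the axis intercepts and sections: the curve avoids every integer x-axis point in the box.
Fitting integer coefficients to these (and the overall shape) gives p.

2*x*y - 2*y^2 - 3*y + 1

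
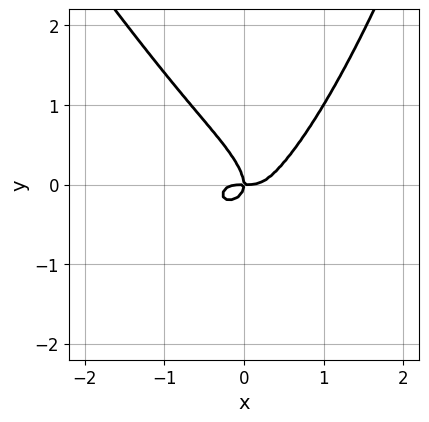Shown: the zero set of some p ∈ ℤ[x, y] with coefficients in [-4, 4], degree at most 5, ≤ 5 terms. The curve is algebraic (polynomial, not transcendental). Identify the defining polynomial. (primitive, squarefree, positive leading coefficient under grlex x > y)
deg p = 4.
Checking where it meets the axes: it crosses the y-axis at the gridline y = 0; it crosses the x-axis at the gridline x = 0.
Putting this together gives p.

3*x^4 + 2*x^3*y - 2*x*y^2 - 2*y^3 - x*y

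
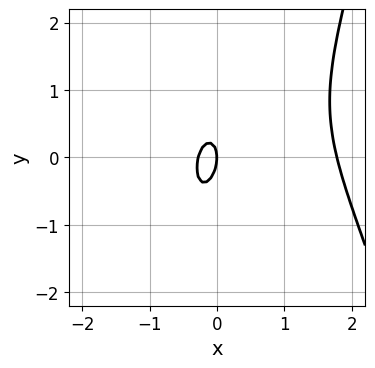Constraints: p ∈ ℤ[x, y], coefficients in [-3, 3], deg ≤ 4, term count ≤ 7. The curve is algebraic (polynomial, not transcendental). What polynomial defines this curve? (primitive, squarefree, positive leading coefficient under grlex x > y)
2*x^3 - 3*x^2 + x*y - y^2 - x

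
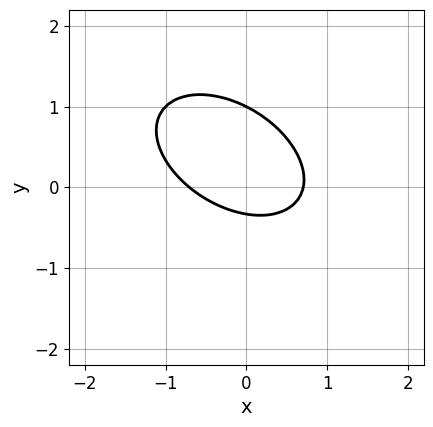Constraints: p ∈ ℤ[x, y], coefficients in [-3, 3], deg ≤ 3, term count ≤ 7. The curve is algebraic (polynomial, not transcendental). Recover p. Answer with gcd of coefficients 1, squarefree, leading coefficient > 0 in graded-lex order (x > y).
(a) Degree: no degree-1 curve has this shape, so deg p = 2.
(b) Checking where it meets the axes: it crosses the y-axis at the gridline y = 1.
(c) Putting this together gives p.

2*x^2 + 2*x*y + 3*y^2 - 2*y - 1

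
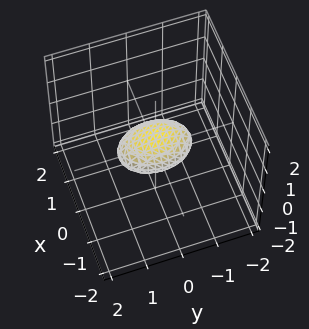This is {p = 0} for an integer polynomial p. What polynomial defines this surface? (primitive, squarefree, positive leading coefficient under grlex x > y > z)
The degree is 2 — a closed, bounded, convex surface; a quadric.
Symmetries: mirror symmetry z ↦ −z ⇒ only even powers of z; it's symmetric under x → −x, forcing even powers of x; the y ↦ −y reflection is a symmetry, so y appears only in even powers.
Checking where it meets the axes: among the integer gridlines, it crosses the y-axis at y ∈ {-1, 1}.
Assembling these constraints gives the stated polynomial.

2*x^2 + y^2 + 3*z^2 - 1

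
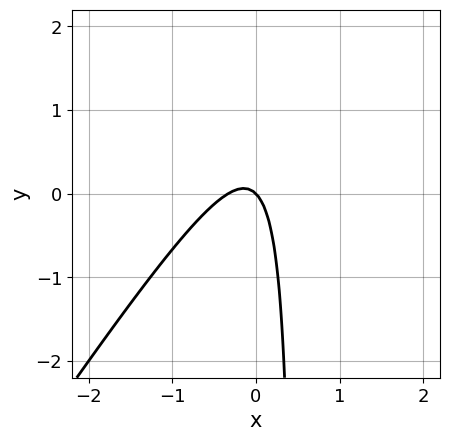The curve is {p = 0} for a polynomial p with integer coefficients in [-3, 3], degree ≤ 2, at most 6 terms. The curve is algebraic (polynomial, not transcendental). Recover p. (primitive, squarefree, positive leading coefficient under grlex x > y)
3*x^2 - 2*x*y + x + y

First, degree: a generic line meets the curve in up to 2 points, so deg p = 2.
Then, from the visible intercepts: one y-axis crossing is at y = 0; it crosses the x-axis at the gridline x = 0.
Finally, matching integer coefficients to the picture gives p.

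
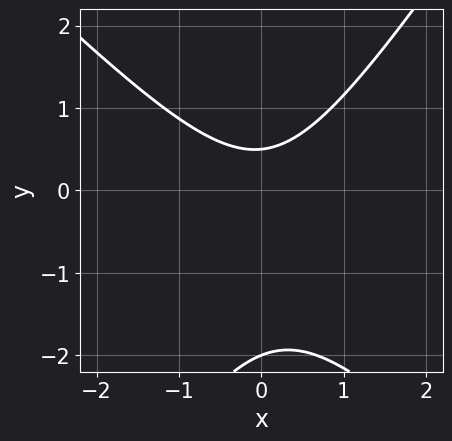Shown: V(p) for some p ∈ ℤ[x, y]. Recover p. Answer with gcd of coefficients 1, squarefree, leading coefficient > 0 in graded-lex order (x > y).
3*x^2 + x*y - 2*y^2 - 3*y + 2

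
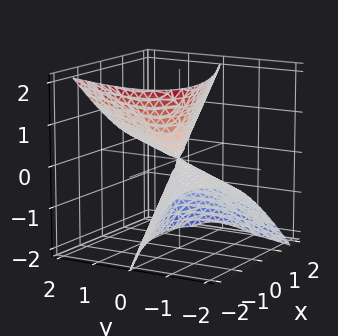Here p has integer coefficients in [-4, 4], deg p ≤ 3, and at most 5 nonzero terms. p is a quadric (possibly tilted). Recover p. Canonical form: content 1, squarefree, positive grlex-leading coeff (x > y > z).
x^2 - 2*x*y + y^2 - 2*y*z - z^2

1. deg p = 2. No degree-1 surface has this shape.
2. From the visible intercepts: it crosses the z-axis at the gridline z = 0; one x-axis crossing is at x = 0; it crosses the y-axis at the gridline y = 0.
3. The integer polynomial consistent with all of this is the stated p.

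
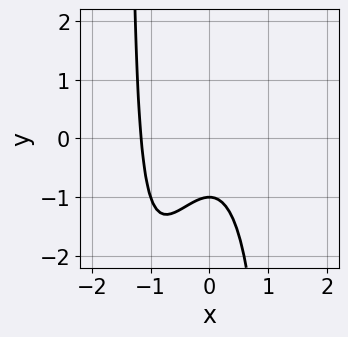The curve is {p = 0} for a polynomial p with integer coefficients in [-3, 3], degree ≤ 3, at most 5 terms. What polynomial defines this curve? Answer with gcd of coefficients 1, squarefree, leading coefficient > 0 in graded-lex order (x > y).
3*x^3 - x^2*y + 2*x^2 + 2*y + 2

deg p = 3.
From the visible intercepts: it crosses the y-axis at the gridline y = -1.
Putting this together gives p.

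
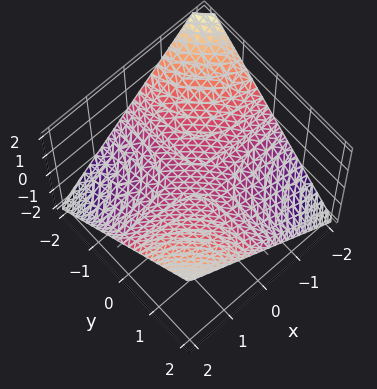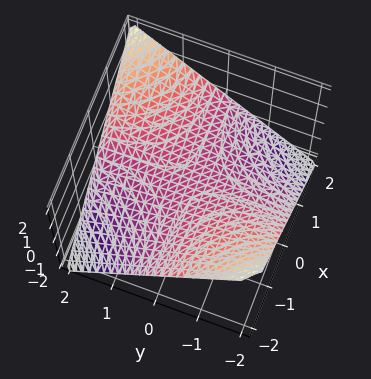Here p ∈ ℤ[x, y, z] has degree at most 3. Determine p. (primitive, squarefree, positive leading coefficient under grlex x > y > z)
x*y - 2*z

1. Degree: a hyperbolic paraboloid; a quadric, so deg p = 2.
2. Checking where it meets the axes: every point of the x-axis in the box is on the surface; every point of the y-axis in the box is on the surface; it meets the z-axis at z = 0 (among the integer gridlines).
3. Solving for integer coefficients yields p as stated.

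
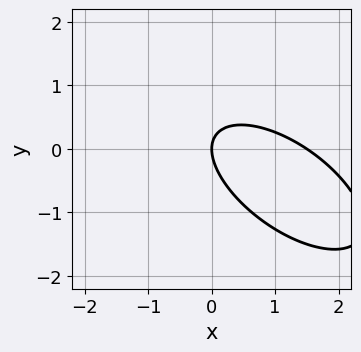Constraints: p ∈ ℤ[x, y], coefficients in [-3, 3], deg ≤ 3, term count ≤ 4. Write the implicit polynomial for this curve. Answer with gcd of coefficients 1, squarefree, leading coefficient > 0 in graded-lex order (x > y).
2*x^2 + 3*x*y + 3*y^2 - 3*x

1. deg p = 2.
2. Against the integer gridlines: it crosses the y-axis at the gridline y = 0; one x-axis crossing is at x = 0.
3. Matching integer coefficients to the picture gives p.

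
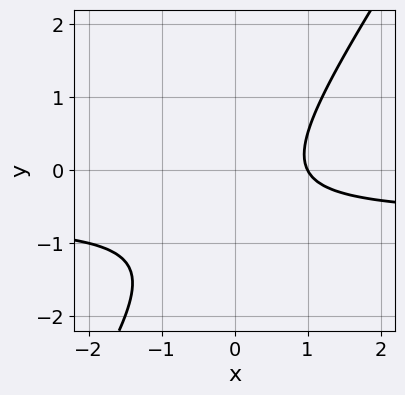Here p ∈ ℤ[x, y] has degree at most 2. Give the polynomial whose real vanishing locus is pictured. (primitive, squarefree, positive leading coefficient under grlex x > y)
Degree: the shape is more complex than any degree-1 curve, so deg p = 2.
From the axis intercepts and sections: it meets the x-axis at x = 1 (among the integer gridlines); it misses every integer gridline on the y-axis.
The integer polynomial consistent with all of this is the stated p.

3*x*y - 2*y^2 + 2*x - 2*y - 2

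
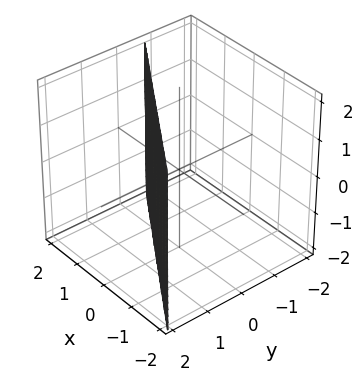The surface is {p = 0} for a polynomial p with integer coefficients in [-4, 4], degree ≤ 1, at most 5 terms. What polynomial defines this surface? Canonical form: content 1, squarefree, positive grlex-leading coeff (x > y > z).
(a) The degree is 1 — every cross-section is a straight line — this is a plane.
(b) Against the integer gridlines: no z-intercept at any integer in the box; it crosses the x-axis at the gridline x = 1.
(c) Solving for integer coefficients yields p as stated.

2*x + 3*y - 2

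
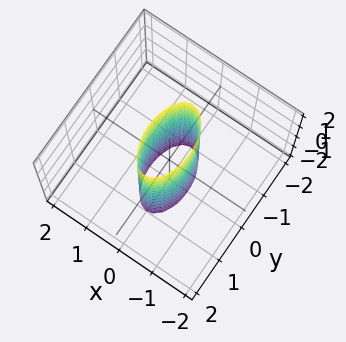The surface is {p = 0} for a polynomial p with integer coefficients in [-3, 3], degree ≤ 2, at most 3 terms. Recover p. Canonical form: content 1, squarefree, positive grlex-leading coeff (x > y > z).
First, degree: a cylinder; a quadric, so deg p = 2.
Then, symmetries: mirror symmetry y ↦ −y ⇒ only even powers of y; mirror symmetry z ↦ −z ⇒ only even powers of z; the x ↦ −x reflection is a symmetry, so x appears only in even powers.
Then, observable constraints: the y-axis gridline crossings are at y ∈ {-1, 1}; it misses every integer gridline on the z-axis.
Finally, solving for integer coefficients yields p as stated.

3*x^2 + y^2 - 1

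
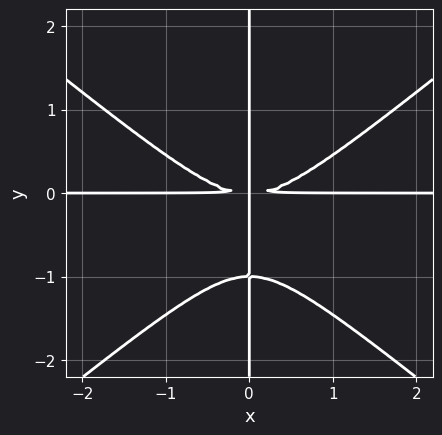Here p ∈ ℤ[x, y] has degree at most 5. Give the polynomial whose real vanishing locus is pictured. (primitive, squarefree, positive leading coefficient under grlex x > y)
1. Degree: the shape is more complex than any degree-3 curve, so deg p = 4.
2. Against the integer gridlines: every point of the y-axis in the box is on the curve; every point of the x-axis in the box is on the curve.
3. Solving for integer coefficients yields p as stated.

2*x^3*y - 3*x*y^3 - 3*x*y^2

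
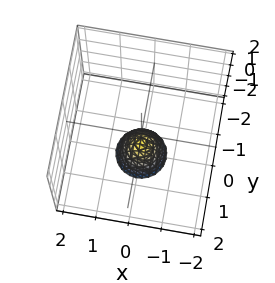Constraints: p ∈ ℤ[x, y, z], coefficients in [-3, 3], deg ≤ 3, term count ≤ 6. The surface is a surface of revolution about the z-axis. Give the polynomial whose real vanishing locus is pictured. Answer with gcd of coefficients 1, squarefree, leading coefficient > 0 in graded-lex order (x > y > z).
2*x^2 + 2*y^2 + z + 1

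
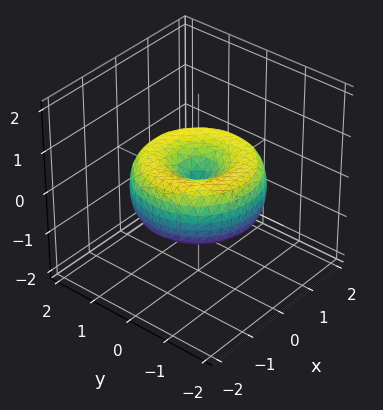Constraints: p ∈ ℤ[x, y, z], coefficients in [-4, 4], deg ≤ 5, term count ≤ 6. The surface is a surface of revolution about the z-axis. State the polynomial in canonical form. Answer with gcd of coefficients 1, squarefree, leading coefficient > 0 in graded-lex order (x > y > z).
1. Degree: no degree-3 surface has this shape, so deg p = 4.
2. Symmetry: every cross-section ⟂ z is a circle, so x, y appear only via x² + y².
3. Checking where it meets the axes: a circular section at z = 0 has radius between 1 and 2; it meets the z-axis at z = 0 (among the integer gridlines).
4. Matching integer coefficients to the picture gives p.

x^4 + 2*x^2*y^2 + y^4 - 2*x^2 - 2*y^2 + 2*z^2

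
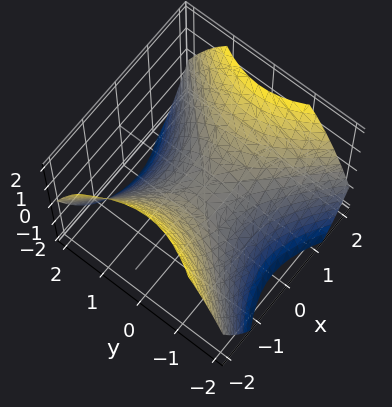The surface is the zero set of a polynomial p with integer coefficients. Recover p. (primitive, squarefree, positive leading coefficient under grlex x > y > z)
2*x^2 - 2*y^2 - 3*z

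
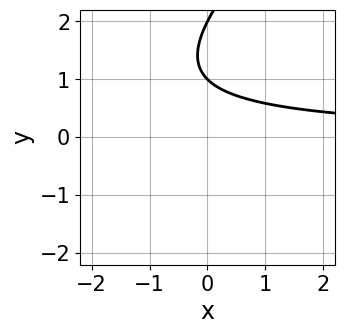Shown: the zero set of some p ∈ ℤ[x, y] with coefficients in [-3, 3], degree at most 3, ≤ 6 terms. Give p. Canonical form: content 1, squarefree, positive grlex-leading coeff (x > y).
(a) Degree: the shape is more complex than any degree-1 curve, so deg p = 2.
(b) Observable constraints: it misses every integer gridline on the x-axis; among the integer gridlines, it crosses the y-axis at y ∈ {1, 2}.
(c) Together with the visible shape, these determine p as stated.

x*y - y^2 + 3*y - 2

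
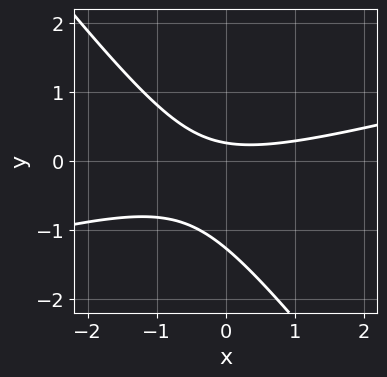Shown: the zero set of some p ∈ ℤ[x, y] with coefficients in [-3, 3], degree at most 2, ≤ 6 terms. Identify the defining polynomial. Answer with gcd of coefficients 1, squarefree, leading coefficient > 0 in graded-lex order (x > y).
deg p = 2.
Observable constraints: the curve avoids every integer x-axis point in the box.
Matching integer coefficients to the picture gives p.

x^2 - 3*x*y - 3*y^2 - 3*y + 1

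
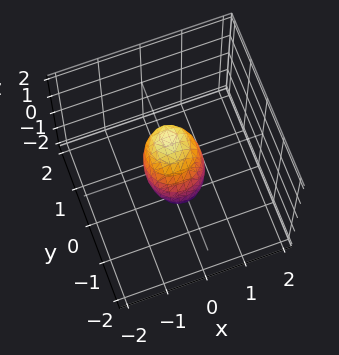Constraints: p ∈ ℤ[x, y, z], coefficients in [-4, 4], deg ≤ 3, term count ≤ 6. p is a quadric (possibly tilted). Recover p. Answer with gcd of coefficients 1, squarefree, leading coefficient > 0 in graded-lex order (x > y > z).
(a) deg p = 2. A generic line meets the surface in up to 2 points.
(b) Putting this together gives p.

2*x^2 + 2*y^2 - 2*y*z + 2*z^2 - 1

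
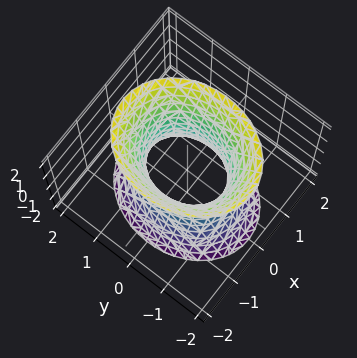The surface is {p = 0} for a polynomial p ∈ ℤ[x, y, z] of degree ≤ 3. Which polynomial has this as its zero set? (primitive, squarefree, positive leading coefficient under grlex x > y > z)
3*x^2 + 2*y^2 - z^2 - 2

(a) The degree is 2 — an hourglass — one-sheet hyperboloid; a quadric.
(b) Symmetries: it's symmetric under y → −y, forcing even powers of y; the x ↦ −x reflection is a symmetry, so x appears only in even powers; mirror symmetry z ↦ −z ⇒ only even powers of z.
(c) Checking where it meets the axes: the surface avoids every integer z-axis point in the box; among the integer gridlines, it crosses the y-axis at y ∈ {-1, 1}.
(d) Putting this together gives p.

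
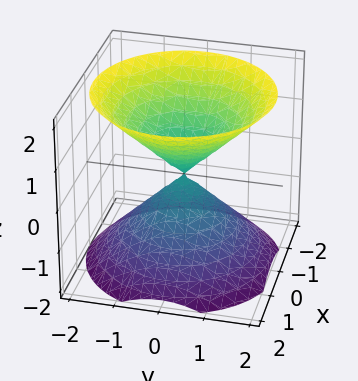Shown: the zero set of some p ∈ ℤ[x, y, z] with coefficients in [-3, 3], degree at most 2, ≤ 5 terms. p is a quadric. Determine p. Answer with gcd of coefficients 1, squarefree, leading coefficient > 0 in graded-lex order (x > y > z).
x^2 + y^2 - z^2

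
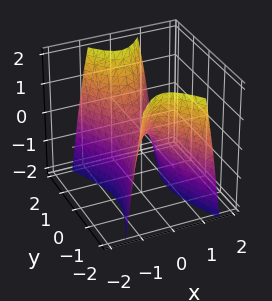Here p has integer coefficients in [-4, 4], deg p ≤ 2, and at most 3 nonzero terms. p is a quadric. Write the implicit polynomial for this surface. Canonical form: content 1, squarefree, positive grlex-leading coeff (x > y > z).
3*x^2 - y^2 + z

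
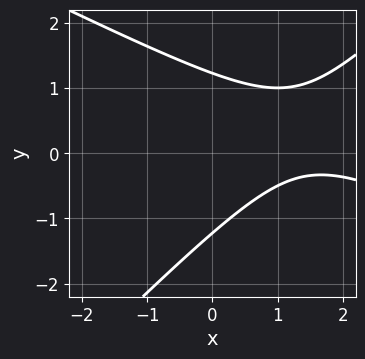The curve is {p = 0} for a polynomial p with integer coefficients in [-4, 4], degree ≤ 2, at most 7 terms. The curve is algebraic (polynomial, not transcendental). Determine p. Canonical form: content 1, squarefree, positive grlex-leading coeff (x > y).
x^2 + x*y - 2*y^2 - 3*x + 3

deg p = 2. The shape is more complex than any degree-1 curve.
Reading off the gridlines: no x-intercept at any integer in the box.
Putting this together gives p.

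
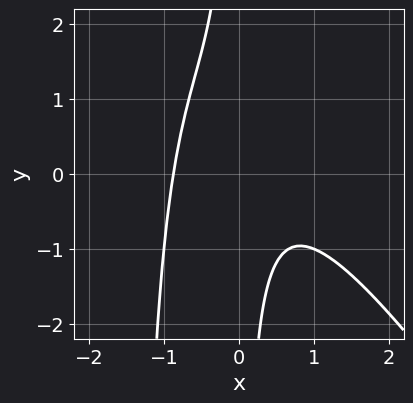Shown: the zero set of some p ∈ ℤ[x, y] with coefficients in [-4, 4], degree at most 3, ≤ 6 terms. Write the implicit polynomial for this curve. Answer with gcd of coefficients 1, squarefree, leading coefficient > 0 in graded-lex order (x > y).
3*x^3 + 2*x^2*y + 3*x*y + 2

(a) deg p = 3.
(b) Checking where it meets the axes: it misses every integer gridline on the y-axis.
(c) Matching integer coefficients to the picture gives p.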